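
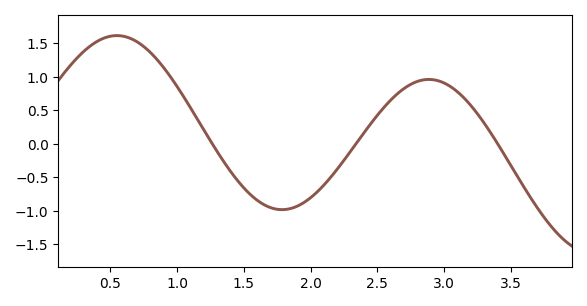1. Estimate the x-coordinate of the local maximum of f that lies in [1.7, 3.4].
2.89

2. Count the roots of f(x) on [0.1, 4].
3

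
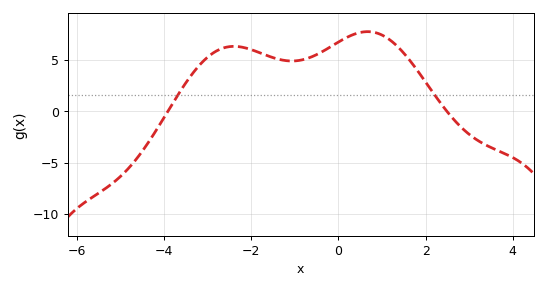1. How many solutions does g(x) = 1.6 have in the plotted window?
2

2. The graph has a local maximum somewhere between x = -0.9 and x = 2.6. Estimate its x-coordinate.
0.667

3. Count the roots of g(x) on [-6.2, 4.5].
2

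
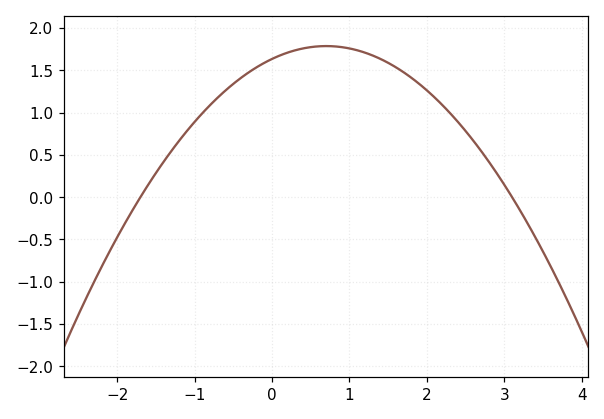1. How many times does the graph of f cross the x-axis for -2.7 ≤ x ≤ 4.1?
2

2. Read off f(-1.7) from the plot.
0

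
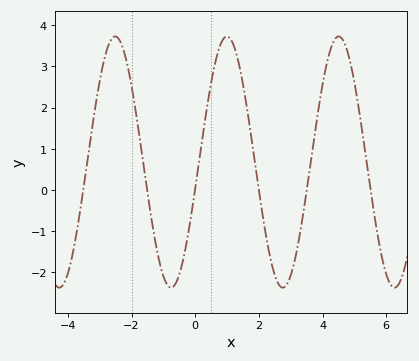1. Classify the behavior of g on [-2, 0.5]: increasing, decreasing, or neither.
neither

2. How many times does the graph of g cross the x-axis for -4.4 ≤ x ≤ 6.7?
6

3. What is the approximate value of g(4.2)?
3.28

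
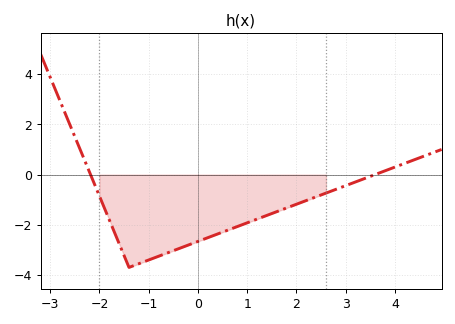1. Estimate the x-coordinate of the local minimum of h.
-1.4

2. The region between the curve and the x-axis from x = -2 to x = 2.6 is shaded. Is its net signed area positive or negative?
negative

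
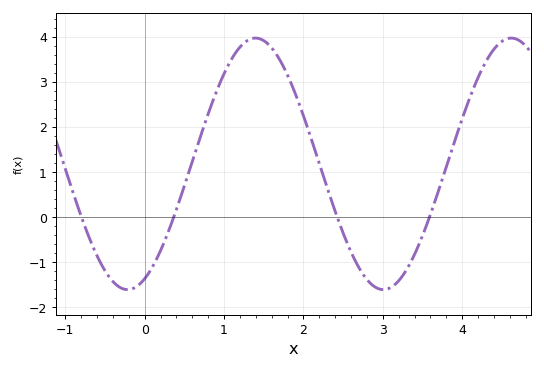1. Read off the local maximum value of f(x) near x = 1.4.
3.97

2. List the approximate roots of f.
-0.797, 0.366, 2.42, 3.59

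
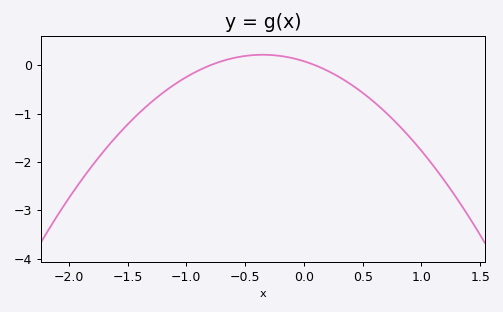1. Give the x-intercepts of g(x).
-0.8, 0.1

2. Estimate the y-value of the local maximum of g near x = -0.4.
0.2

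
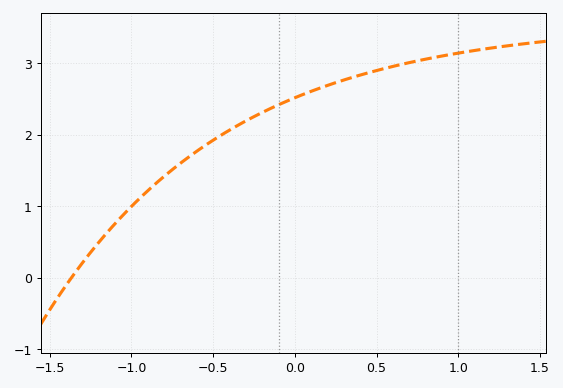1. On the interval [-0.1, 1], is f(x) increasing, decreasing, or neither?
increasing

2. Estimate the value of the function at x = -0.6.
1.77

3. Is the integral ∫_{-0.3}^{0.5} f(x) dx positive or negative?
positive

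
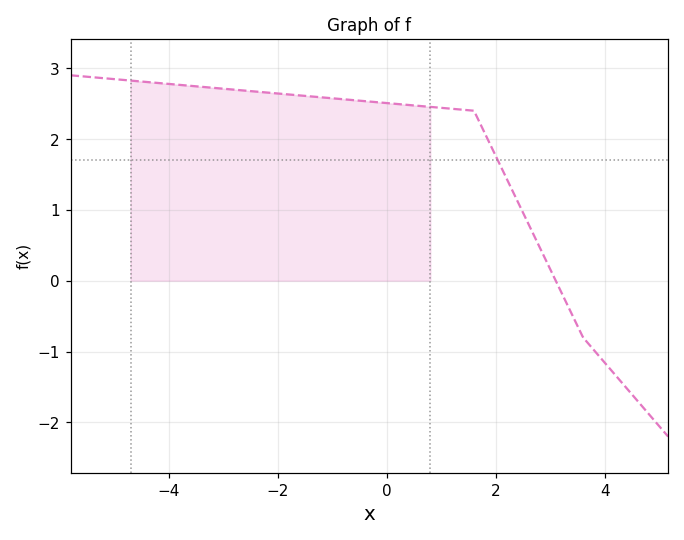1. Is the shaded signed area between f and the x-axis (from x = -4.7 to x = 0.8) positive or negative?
positive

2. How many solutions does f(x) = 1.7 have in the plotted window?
1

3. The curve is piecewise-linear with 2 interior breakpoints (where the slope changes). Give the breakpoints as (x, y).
(1.6, 2.4); (3.6, -0.8)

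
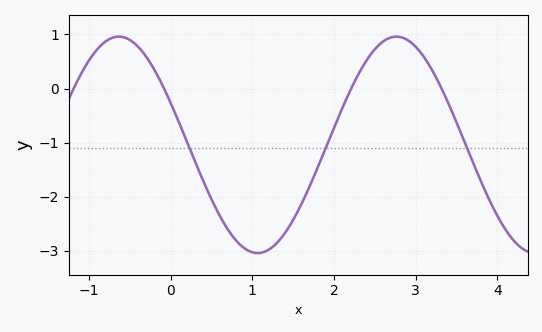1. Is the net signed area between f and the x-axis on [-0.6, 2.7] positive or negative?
negative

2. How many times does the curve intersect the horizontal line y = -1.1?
3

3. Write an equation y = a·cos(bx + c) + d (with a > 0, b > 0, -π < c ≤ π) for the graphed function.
y = 2cos(1.85x + 1.17) - 1.04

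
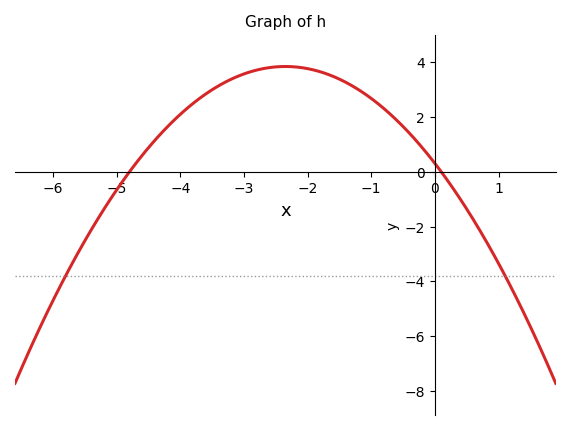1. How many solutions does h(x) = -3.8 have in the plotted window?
2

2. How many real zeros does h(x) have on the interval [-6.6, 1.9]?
2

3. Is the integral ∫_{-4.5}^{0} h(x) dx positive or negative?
positive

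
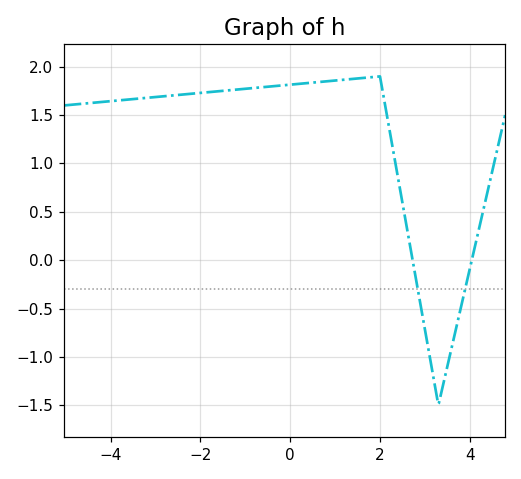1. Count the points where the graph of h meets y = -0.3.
2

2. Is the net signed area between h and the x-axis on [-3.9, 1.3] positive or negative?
positive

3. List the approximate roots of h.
2.8, 4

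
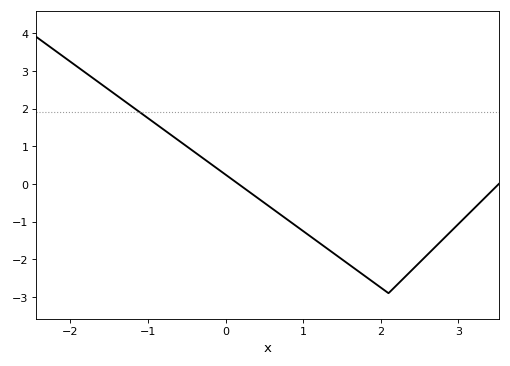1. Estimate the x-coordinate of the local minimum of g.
2.1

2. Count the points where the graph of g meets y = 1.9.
1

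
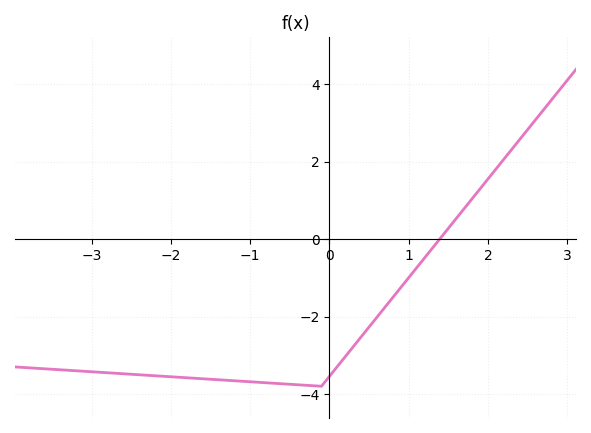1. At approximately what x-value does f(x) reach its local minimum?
-0.103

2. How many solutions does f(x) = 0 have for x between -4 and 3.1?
1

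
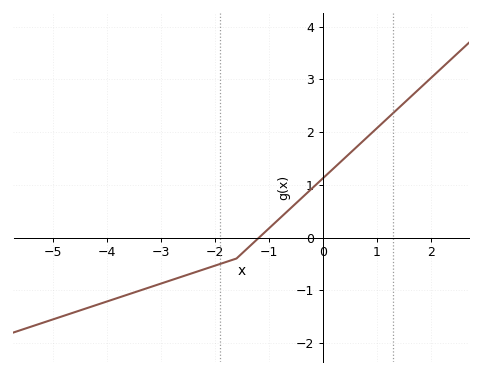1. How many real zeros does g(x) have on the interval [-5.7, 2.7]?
1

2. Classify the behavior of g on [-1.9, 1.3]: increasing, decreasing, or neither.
increasing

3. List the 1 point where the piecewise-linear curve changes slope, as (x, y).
(-1.6, -0.4)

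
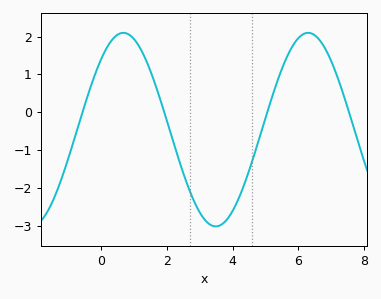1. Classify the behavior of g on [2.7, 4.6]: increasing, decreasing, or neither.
neither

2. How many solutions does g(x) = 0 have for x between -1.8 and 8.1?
4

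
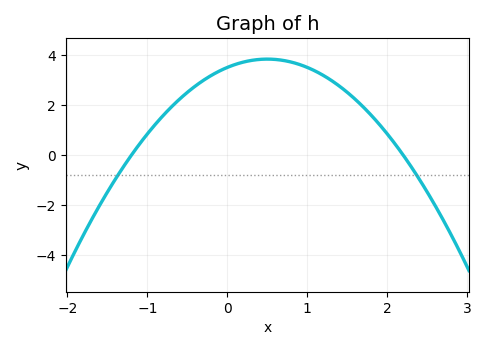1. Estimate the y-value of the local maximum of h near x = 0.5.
3.84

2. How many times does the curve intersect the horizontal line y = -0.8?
2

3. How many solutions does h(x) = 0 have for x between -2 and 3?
2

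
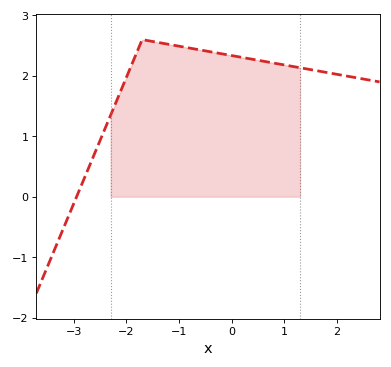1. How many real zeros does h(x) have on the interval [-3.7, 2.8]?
1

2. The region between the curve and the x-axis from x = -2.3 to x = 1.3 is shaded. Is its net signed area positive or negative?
positive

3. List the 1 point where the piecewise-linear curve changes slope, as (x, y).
(-1.7, 2.6)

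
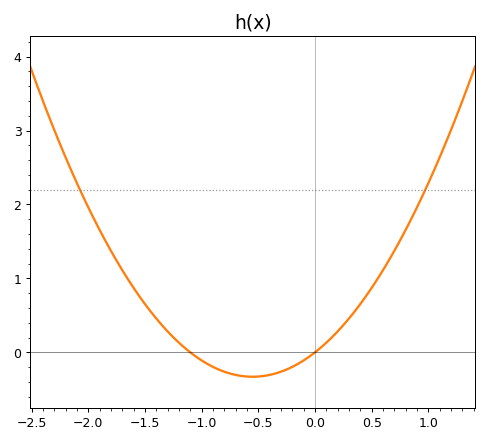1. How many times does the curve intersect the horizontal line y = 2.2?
2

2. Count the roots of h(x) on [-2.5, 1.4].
2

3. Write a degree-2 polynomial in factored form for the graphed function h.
y = 1.09(x + 1.1)(x - 0)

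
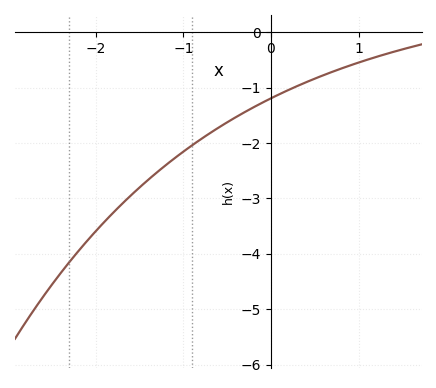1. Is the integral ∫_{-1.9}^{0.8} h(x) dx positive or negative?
negative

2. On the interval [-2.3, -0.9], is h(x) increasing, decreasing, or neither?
increasing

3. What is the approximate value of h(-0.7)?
-1.8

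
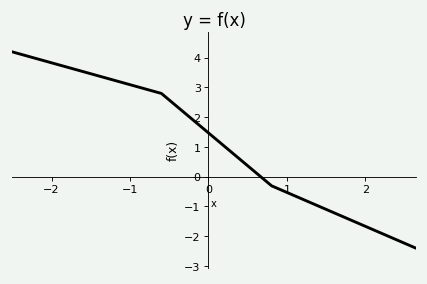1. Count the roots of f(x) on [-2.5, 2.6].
1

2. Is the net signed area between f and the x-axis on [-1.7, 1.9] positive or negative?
positive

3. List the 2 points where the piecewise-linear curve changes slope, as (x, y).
(-0.6, 2.8); (0.8, -0.3)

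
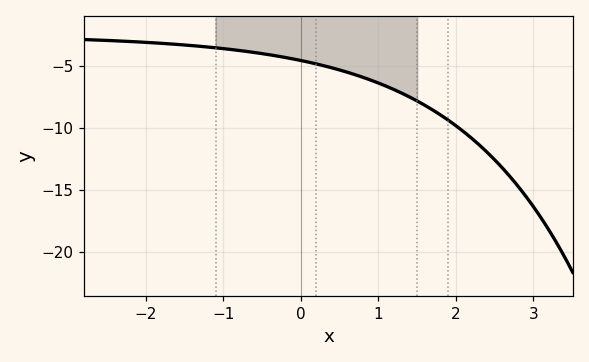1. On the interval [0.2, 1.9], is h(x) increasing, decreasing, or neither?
decreasing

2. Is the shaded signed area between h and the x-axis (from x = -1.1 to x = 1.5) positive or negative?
negative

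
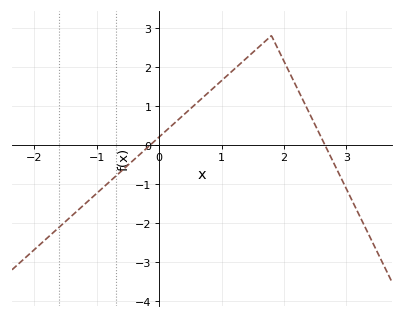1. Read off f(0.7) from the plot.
1.2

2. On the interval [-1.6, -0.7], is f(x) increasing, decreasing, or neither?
increasing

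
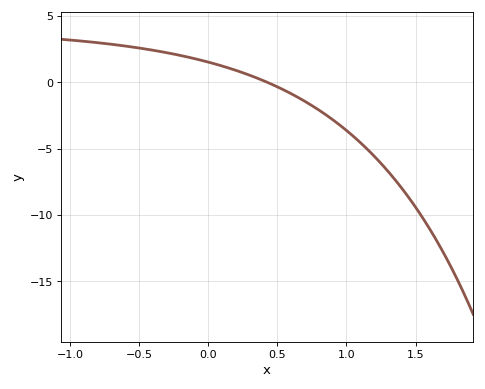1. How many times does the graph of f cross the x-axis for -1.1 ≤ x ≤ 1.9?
1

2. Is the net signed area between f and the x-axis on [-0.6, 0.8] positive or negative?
positive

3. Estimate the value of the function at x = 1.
-3.5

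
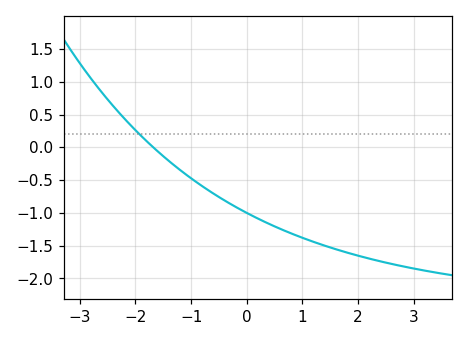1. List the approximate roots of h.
-1.68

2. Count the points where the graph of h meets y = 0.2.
1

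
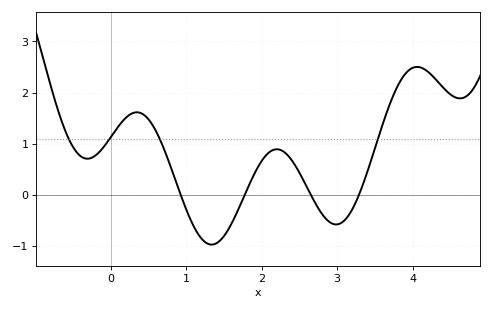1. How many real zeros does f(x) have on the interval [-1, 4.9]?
4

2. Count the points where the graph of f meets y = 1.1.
4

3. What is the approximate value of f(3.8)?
2.12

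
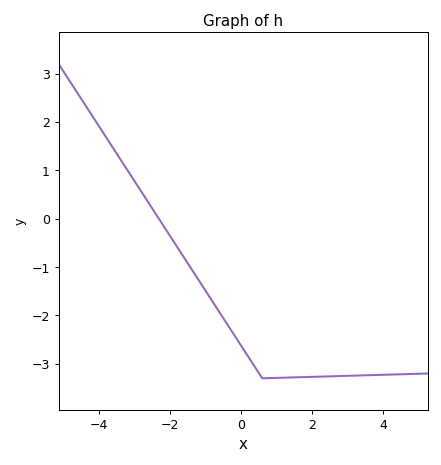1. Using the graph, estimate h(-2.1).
-0.2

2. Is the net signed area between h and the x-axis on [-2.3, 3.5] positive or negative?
negative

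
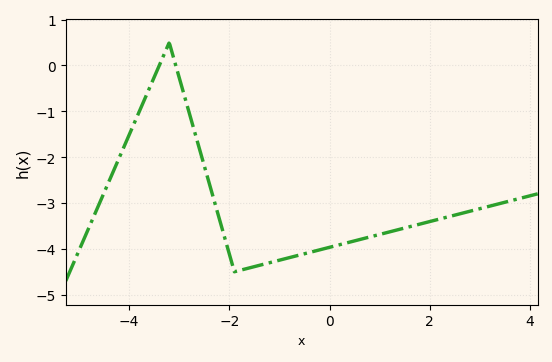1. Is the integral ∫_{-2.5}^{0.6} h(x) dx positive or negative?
negative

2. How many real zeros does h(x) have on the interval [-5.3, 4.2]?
2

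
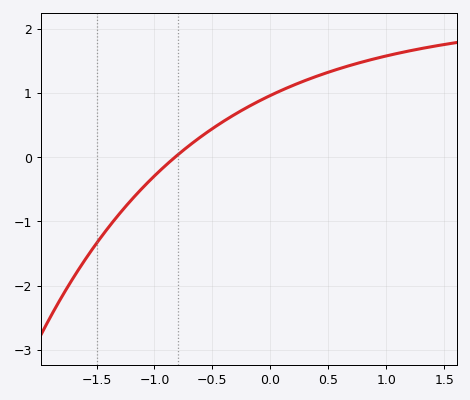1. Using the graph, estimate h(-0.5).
0.444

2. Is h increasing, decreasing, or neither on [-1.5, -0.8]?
increasing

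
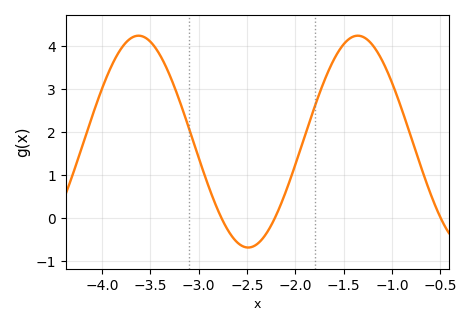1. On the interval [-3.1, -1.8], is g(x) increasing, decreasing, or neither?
neither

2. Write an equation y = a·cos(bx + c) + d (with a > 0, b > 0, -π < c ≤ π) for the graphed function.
y = 2.47cos(2.77x - 2.53) + 1.78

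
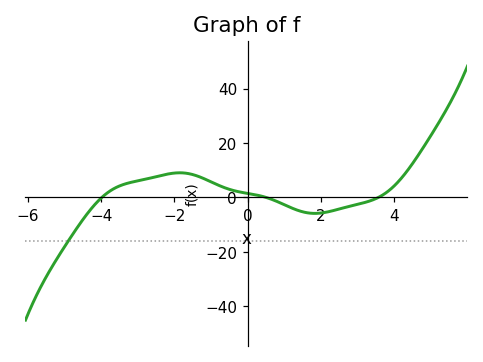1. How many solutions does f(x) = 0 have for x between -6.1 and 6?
3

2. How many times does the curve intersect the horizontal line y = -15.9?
1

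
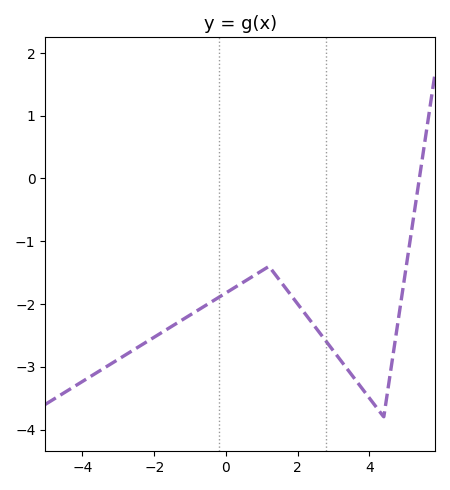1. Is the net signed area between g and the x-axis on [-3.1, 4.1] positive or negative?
negative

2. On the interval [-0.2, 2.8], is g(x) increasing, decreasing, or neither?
neither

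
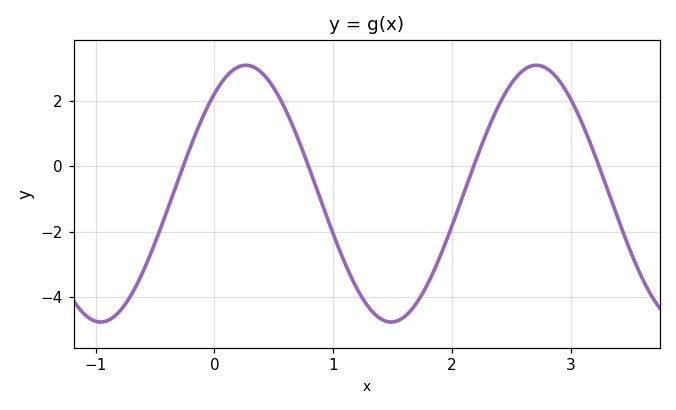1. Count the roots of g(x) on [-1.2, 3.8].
4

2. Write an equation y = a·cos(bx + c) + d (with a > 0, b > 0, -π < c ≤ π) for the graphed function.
y = 3.93cos(2.6x - 0.68) - 0.84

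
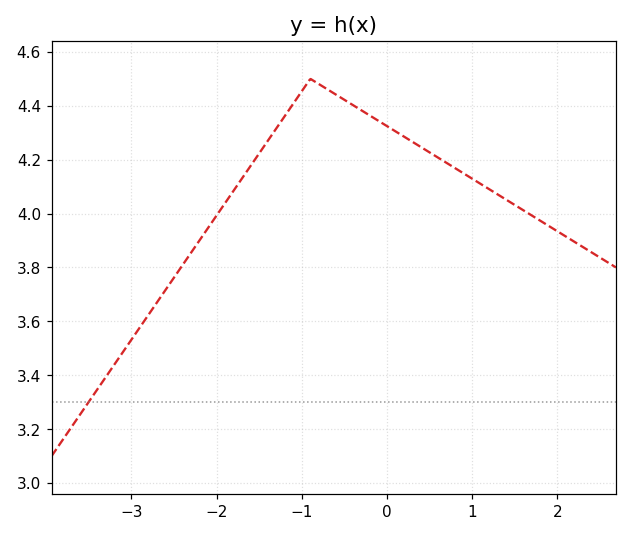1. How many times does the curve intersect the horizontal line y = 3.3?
1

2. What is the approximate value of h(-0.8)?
4.48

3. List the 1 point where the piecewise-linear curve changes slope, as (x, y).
(-0.9, 4.5)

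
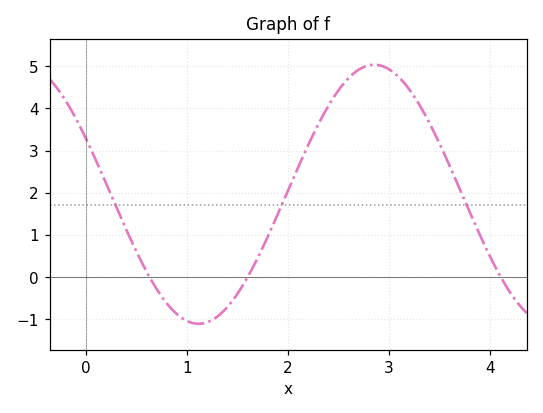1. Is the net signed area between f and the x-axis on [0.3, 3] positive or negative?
positive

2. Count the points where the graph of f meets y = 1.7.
3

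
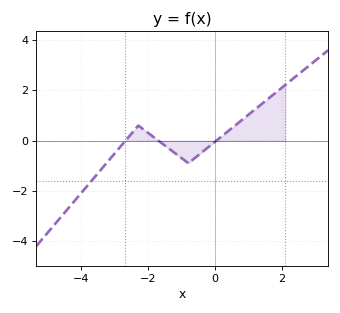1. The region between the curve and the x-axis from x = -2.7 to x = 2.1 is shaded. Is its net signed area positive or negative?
positive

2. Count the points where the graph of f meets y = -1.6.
1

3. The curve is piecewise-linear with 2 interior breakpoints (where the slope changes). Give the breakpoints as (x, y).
(-2.3, 0.6); (-0.8, -0.9)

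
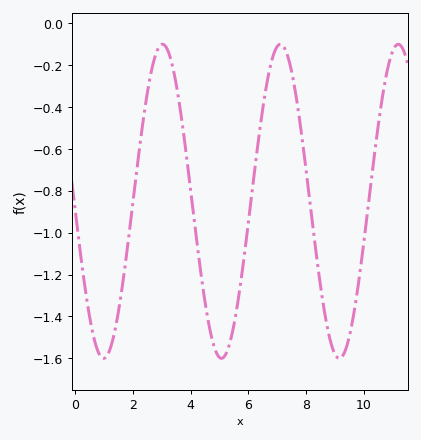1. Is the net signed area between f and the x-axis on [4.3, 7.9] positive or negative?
negative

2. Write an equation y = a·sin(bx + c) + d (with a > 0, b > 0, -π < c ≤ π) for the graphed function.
y = 0.75sin(1.5x - 3.1) - 0.85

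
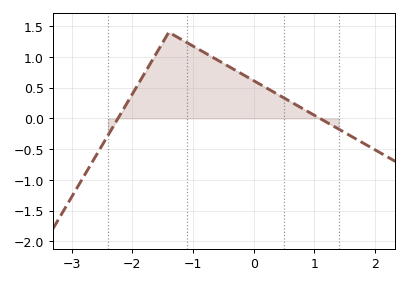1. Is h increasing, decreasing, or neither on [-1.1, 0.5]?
decreasing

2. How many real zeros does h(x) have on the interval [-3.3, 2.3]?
2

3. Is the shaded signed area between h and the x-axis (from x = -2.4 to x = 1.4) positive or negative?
positive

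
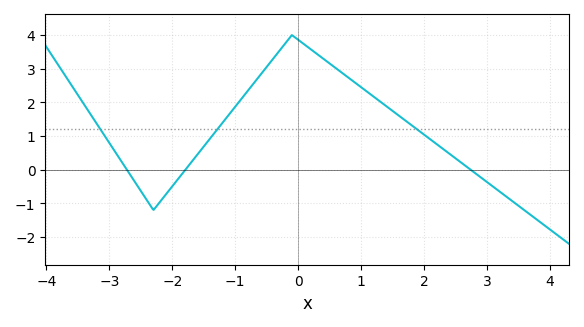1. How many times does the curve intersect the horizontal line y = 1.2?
3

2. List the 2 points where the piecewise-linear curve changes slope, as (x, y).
(-2.3, -1.2); (-0.1, 4)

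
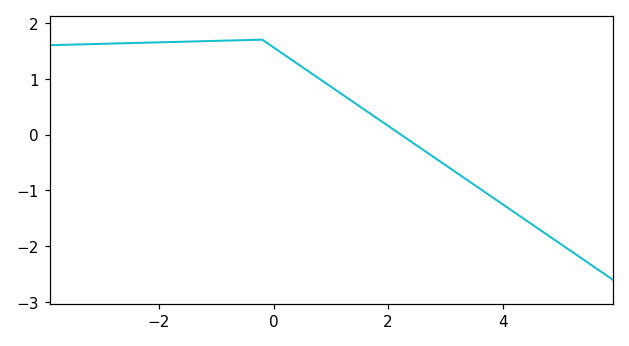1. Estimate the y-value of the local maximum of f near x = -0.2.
1.7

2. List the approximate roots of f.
2.2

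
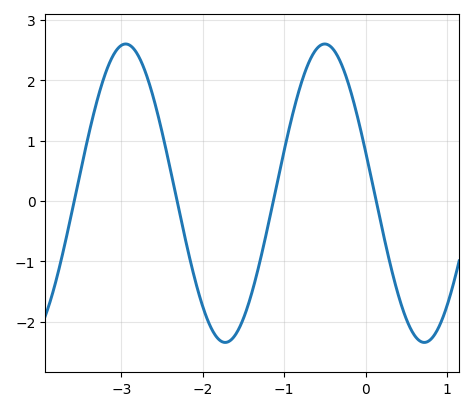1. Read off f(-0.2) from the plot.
1.89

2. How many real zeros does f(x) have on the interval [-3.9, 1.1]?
4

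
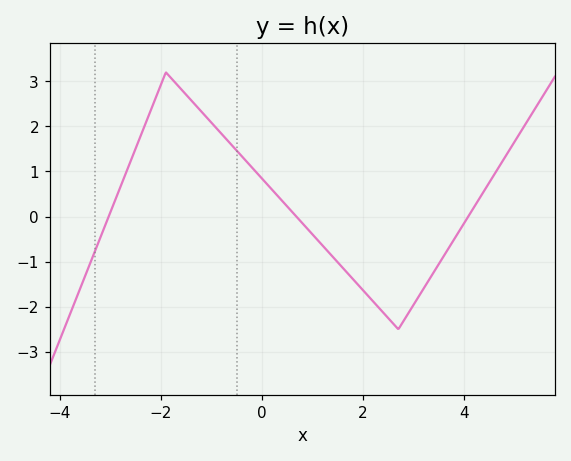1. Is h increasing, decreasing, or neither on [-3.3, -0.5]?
neither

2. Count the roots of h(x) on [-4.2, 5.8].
3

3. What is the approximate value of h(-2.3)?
2.1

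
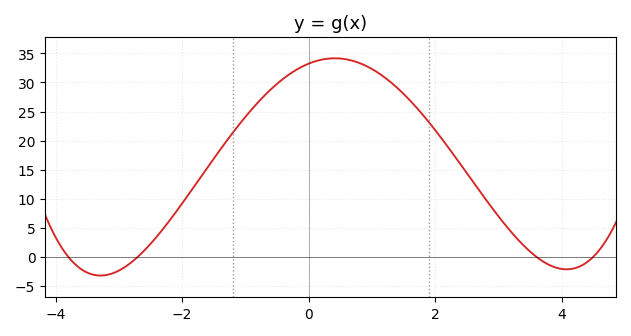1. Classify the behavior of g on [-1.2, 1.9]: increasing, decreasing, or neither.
neither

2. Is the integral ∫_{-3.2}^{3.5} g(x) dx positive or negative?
positive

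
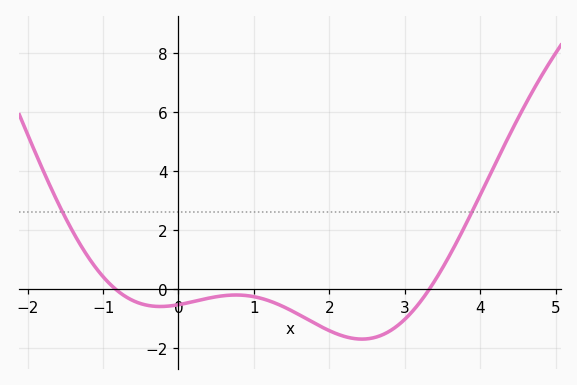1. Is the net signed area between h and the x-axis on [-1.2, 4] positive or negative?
negative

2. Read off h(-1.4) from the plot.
1.94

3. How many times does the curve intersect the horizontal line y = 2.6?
2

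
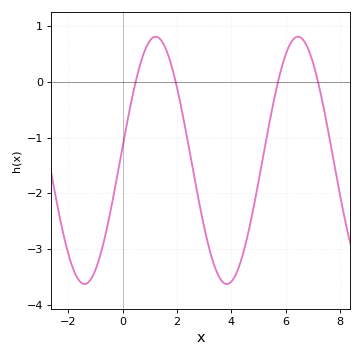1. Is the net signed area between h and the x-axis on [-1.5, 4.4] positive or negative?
negative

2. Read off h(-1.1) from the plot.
-3.49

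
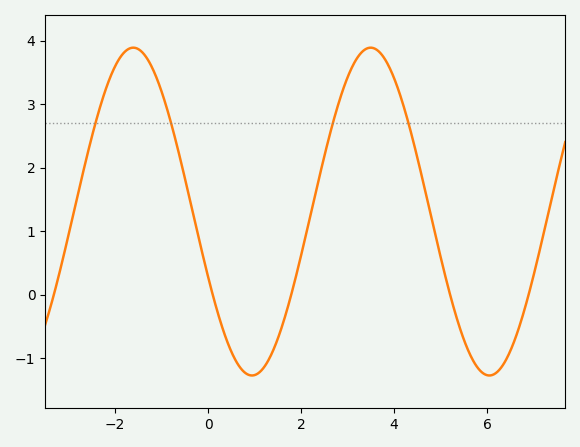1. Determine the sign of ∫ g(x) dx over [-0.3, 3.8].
positive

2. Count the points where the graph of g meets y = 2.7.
4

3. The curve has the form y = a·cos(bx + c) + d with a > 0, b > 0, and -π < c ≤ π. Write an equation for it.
y = 2.58cos(1.23x + 1.98) + 1.31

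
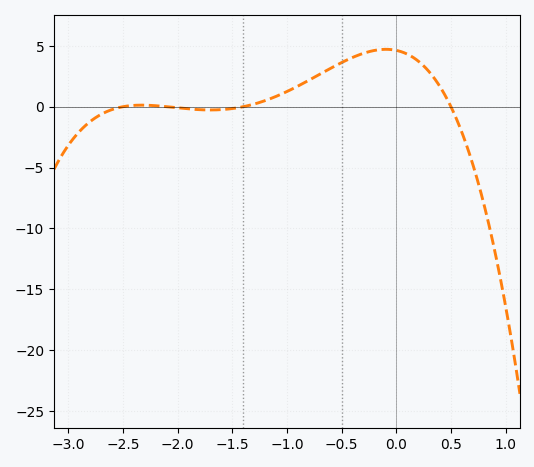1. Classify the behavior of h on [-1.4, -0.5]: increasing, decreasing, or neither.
increasing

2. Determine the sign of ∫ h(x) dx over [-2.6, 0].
positive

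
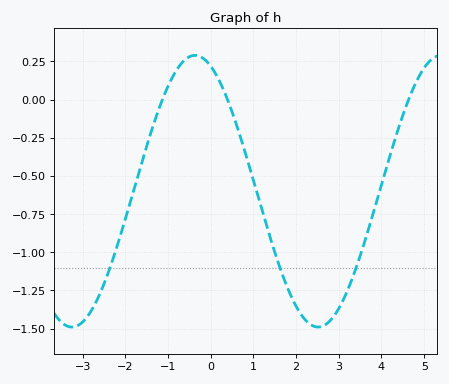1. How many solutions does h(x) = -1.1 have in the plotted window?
3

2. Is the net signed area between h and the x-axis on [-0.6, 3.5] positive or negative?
negative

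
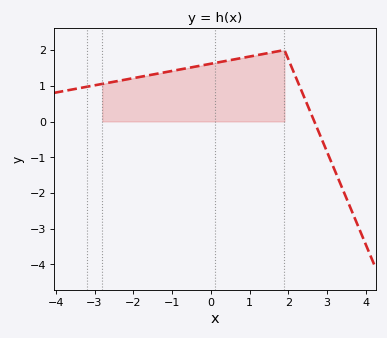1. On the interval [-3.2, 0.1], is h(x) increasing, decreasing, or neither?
increasing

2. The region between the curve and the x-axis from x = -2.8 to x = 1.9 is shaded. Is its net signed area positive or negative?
positive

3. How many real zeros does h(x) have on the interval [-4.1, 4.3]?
1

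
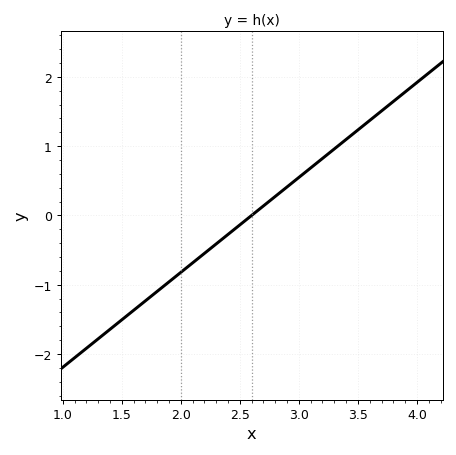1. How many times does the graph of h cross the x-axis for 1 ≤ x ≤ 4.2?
1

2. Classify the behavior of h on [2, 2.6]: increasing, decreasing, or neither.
increasing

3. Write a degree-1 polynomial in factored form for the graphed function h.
y = 1.37(x - 2.6)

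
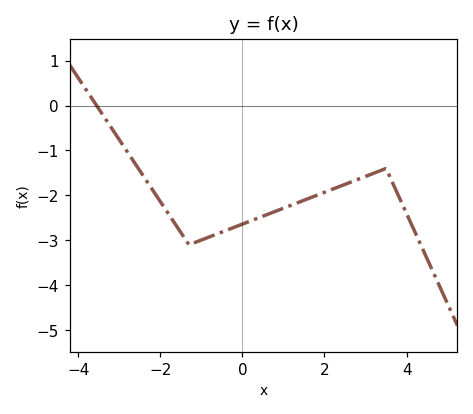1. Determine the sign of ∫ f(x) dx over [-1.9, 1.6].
negative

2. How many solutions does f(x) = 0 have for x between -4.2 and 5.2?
1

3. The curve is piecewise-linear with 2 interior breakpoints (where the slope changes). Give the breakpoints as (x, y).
(-1.3, -3.1); (3.5, -1.4)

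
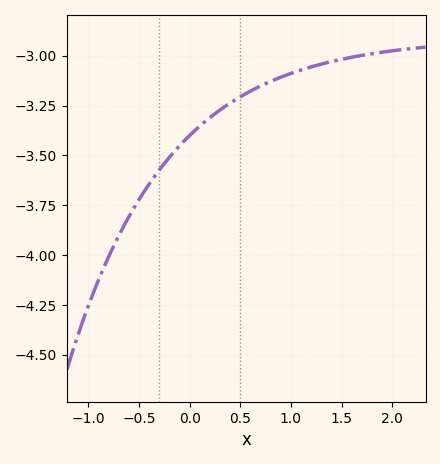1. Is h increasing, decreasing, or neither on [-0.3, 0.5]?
increasing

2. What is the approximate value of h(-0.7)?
-3.9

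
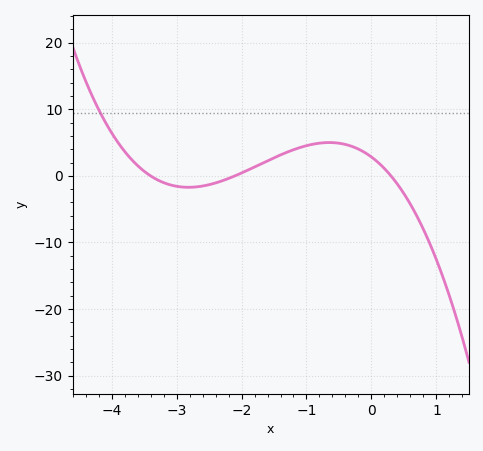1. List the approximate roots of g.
-3.4, -2.1, 0.3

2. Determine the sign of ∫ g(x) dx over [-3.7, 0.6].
positive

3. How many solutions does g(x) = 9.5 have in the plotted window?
1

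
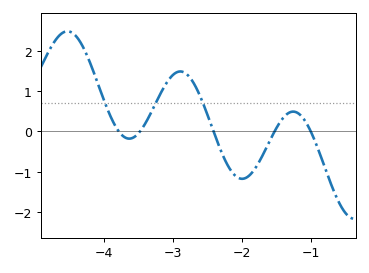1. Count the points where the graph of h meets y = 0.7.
3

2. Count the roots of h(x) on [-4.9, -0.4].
5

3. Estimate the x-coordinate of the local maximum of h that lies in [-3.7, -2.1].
-2.9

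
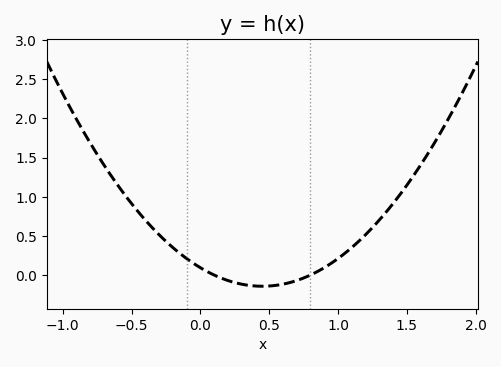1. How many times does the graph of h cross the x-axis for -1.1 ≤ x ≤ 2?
2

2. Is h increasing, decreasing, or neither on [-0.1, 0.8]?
neither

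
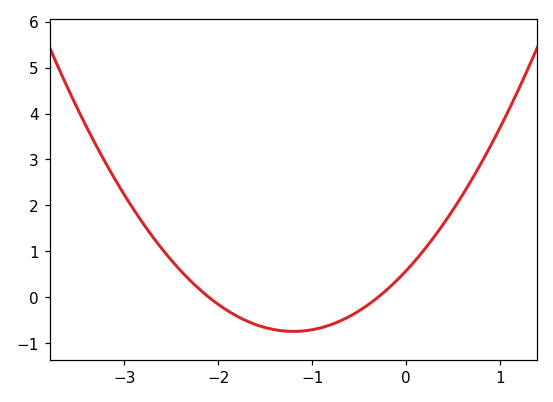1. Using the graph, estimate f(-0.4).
-0.2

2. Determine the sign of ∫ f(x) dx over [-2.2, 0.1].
negative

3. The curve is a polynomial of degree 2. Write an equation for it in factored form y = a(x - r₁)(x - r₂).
y = 0.92(x + 2.1)(x + 0.3)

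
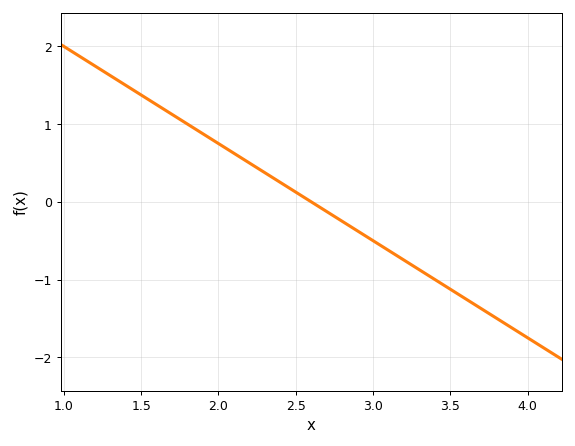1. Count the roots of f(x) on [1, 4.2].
1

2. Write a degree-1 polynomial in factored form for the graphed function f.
y = -1.25(x - 2.6)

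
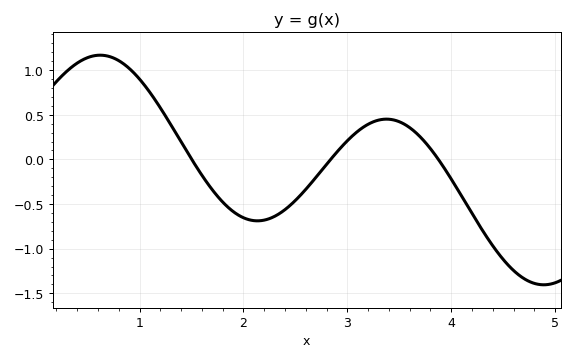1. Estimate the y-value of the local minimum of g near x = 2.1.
-0.7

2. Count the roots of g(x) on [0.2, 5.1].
3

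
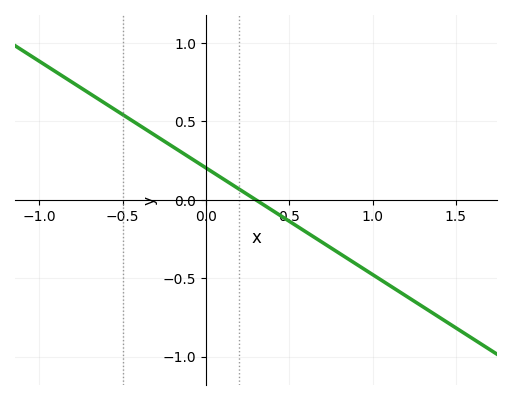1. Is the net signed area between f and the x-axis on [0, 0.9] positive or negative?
negative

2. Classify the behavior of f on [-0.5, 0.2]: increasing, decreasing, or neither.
decreasing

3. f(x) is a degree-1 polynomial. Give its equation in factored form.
y = -0.68(x - 0.3)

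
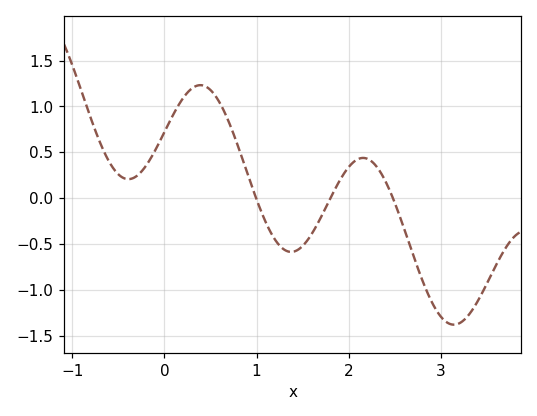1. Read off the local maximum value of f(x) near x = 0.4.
1.23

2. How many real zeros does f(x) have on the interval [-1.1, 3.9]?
3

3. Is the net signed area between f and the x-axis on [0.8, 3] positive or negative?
negative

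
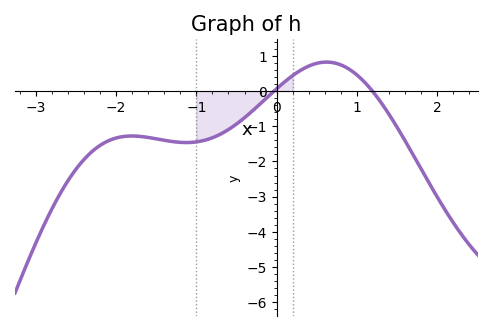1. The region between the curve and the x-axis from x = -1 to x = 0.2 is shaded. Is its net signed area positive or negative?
negative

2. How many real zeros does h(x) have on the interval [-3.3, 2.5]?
2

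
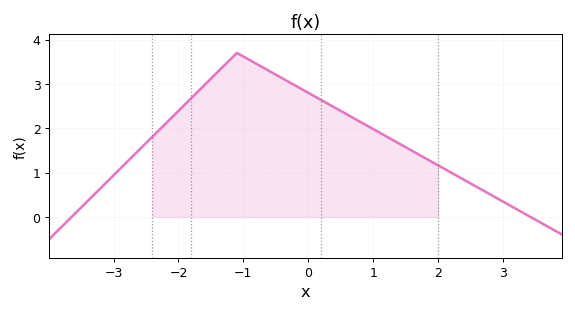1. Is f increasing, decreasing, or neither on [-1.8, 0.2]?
neither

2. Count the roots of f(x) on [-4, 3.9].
2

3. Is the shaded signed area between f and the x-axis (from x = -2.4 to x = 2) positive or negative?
positive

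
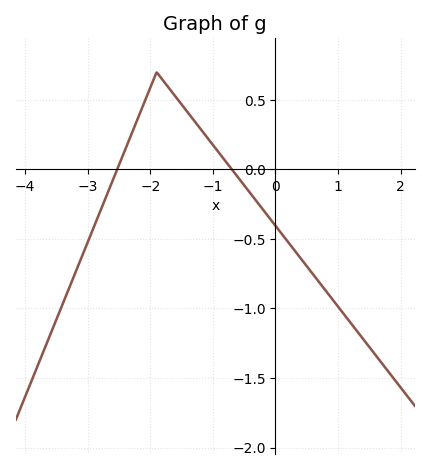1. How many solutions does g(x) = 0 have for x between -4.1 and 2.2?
2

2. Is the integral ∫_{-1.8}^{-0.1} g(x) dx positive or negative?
positive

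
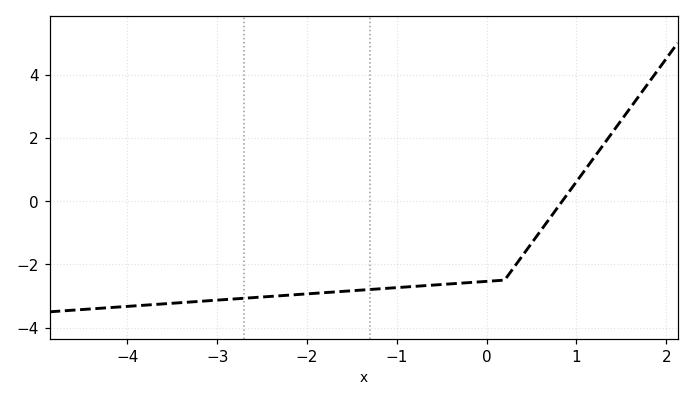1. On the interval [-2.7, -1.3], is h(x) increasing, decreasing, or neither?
increasing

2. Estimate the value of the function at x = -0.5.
-2.6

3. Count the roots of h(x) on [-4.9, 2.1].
1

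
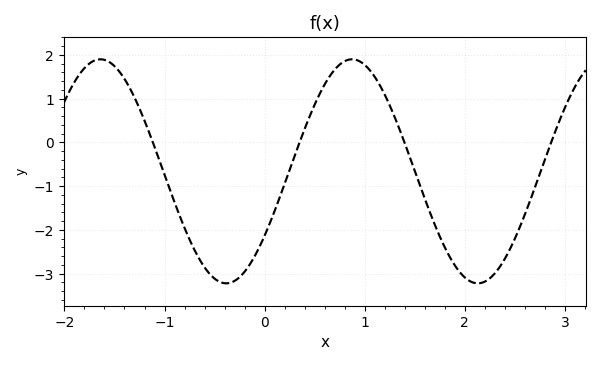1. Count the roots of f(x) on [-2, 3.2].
4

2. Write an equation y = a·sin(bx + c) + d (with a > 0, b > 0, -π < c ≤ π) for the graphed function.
y = 2.56sin(2.5x - 0.612) - 0.66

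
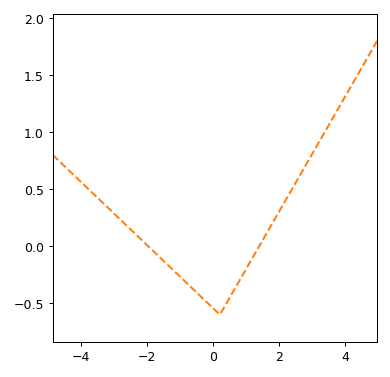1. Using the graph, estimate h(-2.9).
0.25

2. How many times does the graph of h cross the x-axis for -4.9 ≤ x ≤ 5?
2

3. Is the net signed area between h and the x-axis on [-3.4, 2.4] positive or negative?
negative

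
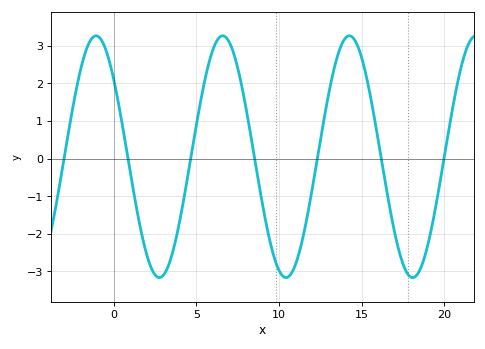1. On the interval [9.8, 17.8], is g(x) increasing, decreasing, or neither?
neither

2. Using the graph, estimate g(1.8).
-2.2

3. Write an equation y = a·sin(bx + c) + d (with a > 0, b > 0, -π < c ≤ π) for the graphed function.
y = 3.22sin(0.82x + 2.4) + 0.05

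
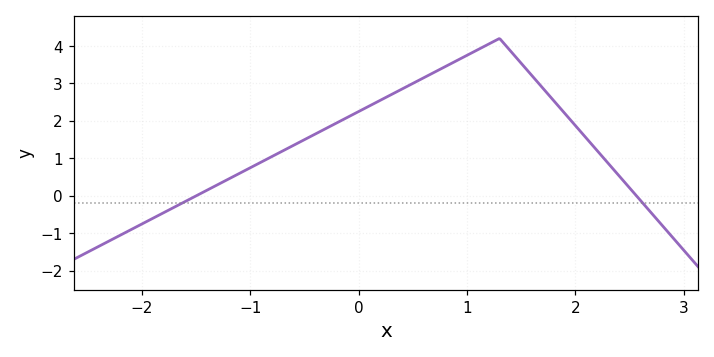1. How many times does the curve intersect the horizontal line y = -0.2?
2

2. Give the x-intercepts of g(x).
-1.5, 2.6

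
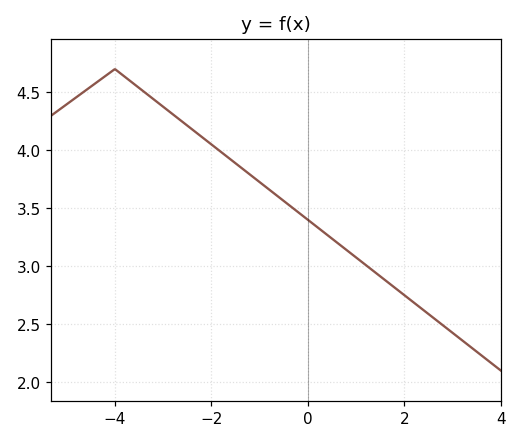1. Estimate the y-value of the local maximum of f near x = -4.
4.7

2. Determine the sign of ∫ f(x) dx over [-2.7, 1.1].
positive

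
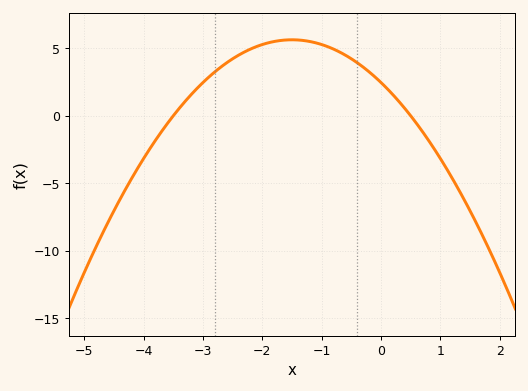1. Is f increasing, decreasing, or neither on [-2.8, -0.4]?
neither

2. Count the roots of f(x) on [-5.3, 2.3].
2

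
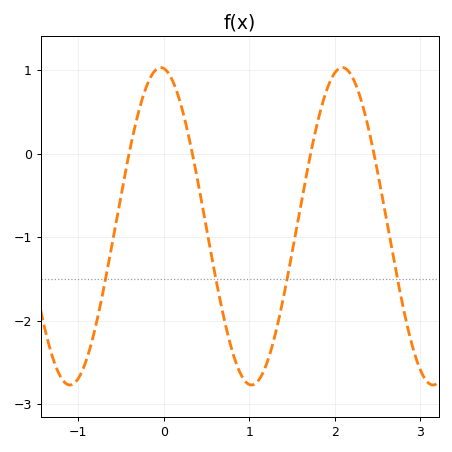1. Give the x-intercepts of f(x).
-0.4, 0.3, 1.7, 2.5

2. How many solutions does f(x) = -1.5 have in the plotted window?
4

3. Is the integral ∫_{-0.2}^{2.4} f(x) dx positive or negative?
negative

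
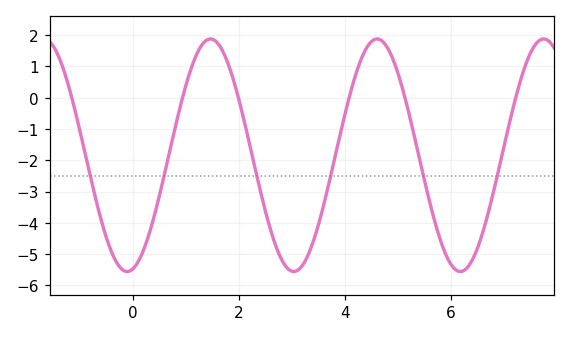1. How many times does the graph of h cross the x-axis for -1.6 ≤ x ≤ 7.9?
6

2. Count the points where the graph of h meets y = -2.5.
6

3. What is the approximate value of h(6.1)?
-5.5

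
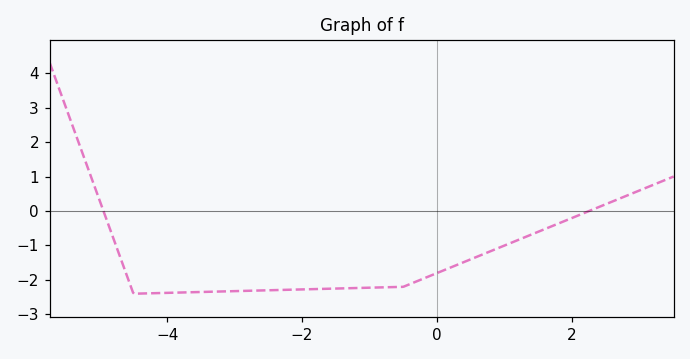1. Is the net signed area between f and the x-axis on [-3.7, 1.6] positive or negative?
negative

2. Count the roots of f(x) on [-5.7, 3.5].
2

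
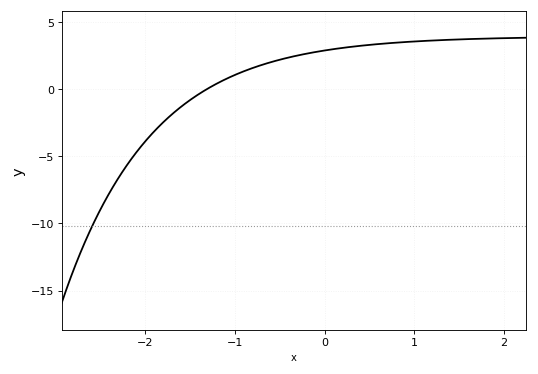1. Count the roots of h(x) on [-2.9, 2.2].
1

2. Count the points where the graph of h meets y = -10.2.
1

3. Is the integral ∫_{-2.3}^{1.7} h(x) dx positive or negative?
positive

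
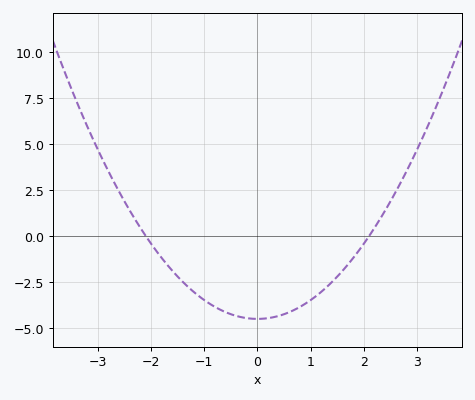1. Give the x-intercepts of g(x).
-2, 2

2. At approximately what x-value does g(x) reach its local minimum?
0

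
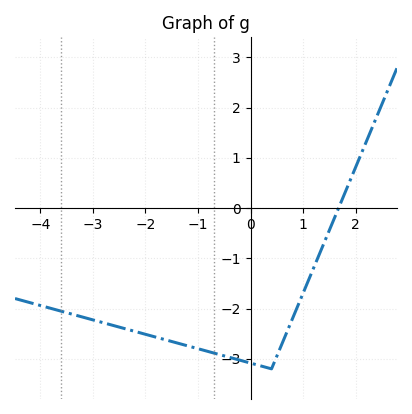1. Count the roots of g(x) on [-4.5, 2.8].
1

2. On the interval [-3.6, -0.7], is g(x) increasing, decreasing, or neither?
decreasing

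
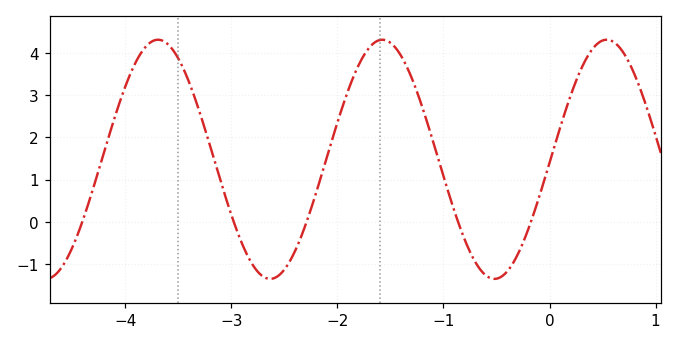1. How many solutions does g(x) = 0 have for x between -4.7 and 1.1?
5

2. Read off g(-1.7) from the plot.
4.12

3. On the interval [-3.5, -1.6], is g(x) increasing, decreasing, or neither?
neither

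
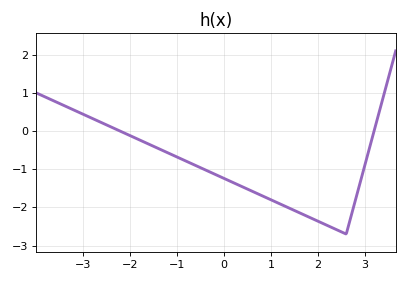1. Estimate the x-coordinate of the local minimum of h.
2.6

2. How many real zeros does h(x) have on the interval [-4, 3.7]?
2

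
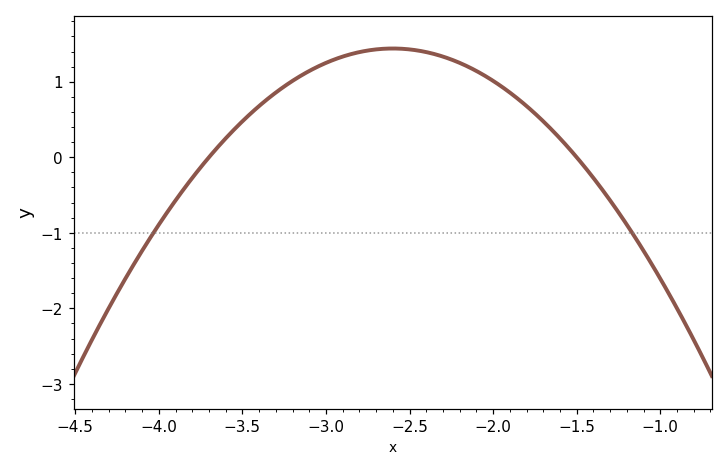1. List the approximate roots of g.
-3.7, -1.5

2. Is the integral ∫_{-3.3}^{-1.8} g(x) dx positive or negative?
positive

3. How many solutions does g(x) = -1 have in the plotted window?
2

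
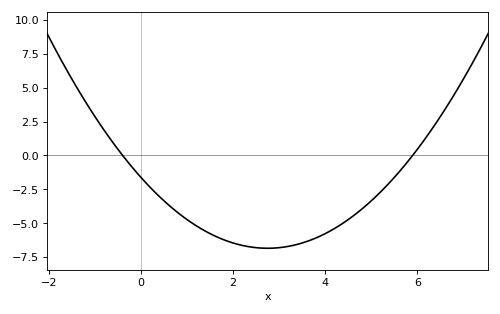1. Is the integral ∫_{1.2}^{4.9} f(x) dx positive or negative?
negative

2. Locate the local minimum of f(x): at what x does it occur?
2.8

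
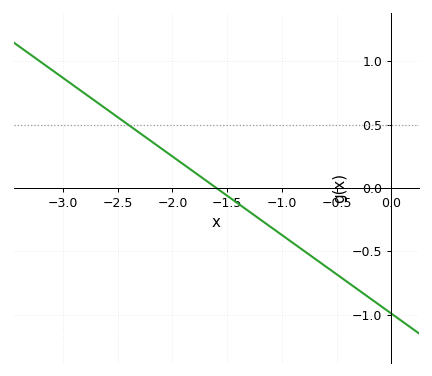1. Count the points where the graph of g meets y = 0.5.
1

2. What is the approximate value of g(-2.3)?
0.45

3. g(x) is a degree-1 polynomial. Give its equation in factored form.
y = -0.62(x + 1.6)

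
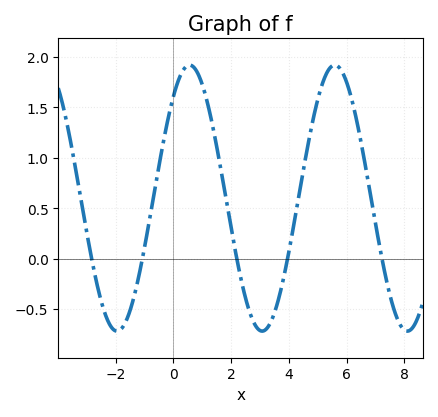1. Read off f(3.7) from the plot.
-0.35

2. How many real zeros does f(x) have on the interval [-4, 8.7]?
5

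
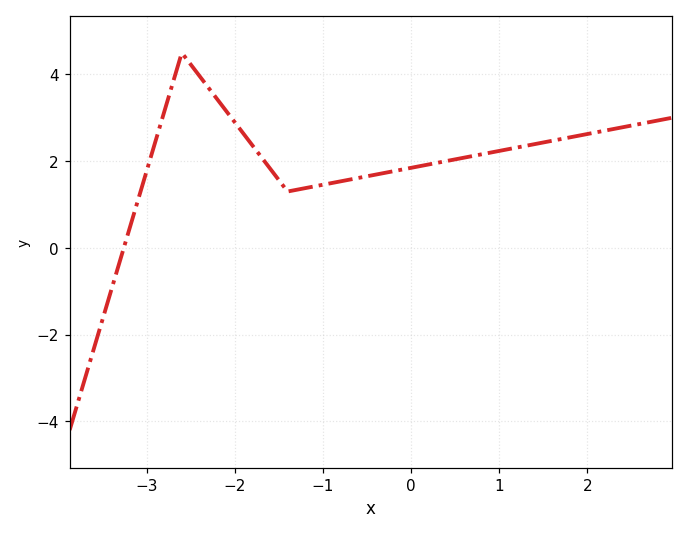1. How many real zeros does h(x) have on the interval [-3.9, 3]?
1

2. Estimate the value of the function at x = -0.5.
1.6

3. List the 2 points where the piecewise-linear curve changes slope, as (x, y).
(-2.6, 4.5); (-1.4, 1.3)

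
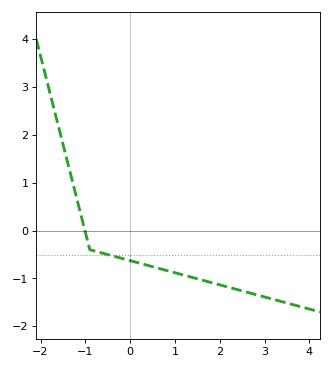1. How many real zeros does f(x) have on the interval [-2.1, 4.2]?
1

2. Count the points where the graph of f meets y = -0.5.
1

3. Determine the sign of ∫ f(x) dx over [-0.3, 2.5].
negative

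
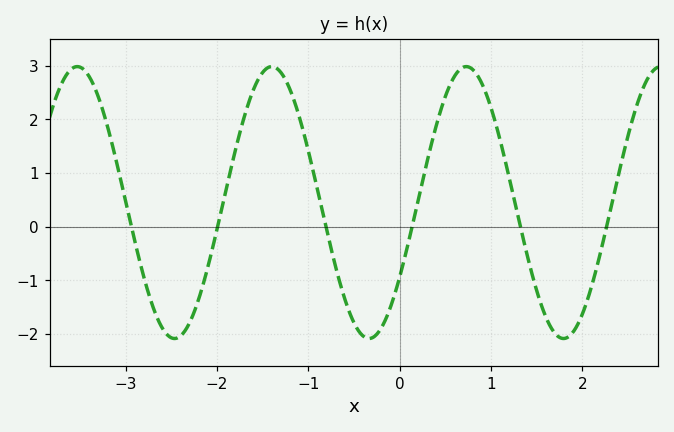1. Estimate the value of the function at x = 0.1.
-0.3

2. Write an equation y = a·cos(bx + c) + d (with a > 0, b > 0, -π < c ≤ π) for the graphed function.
y = 2.53cos(3x - 2.2) + 0.45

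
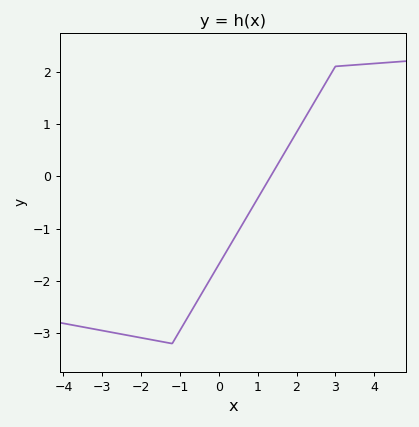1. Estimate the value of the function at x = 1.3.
-0.045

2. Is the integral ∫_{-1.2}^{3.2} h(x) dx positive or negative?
negative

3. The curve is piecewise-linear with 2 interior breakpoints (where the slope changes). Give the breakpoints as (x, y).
(-1.2, -3.2); (3, 2.1)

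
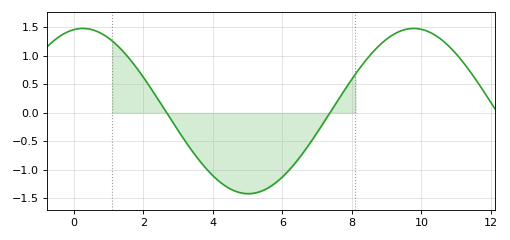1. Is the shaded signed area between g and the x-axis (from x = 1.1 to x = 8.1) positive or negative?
negative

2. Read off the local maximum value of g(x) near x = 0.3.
1.48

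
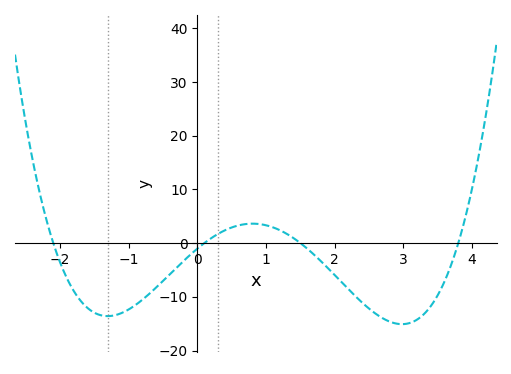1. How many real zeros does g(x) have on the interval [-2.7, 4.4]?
4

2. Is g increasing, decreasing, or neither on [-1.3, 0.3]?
increasing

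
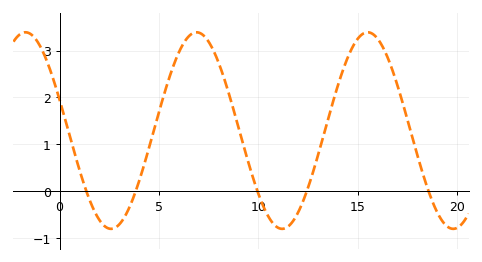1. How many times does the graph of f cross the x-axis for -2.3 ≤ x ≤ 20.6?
5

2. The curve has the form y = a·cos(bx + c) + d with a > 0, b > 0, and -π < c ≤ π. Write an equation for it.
y = 2.1cos(0.73x + 1.3) + 1.29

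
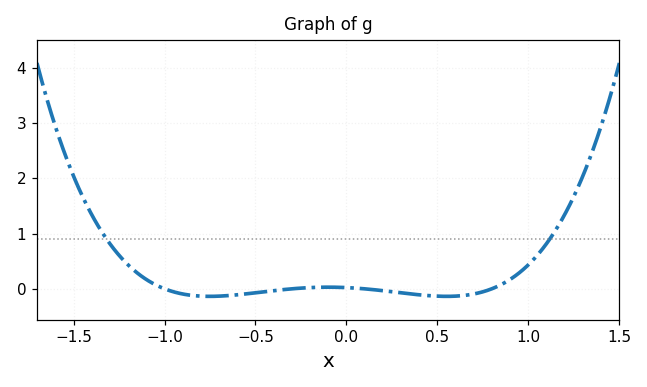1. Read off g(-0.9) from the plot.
-0.094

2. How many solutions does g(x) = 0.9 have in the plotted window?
2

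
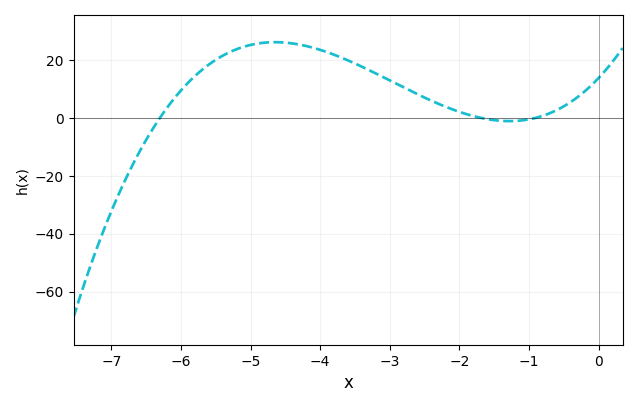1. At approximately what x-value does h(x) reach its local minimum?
-1.28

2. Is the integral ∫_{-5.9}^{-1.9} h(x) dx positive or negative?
positive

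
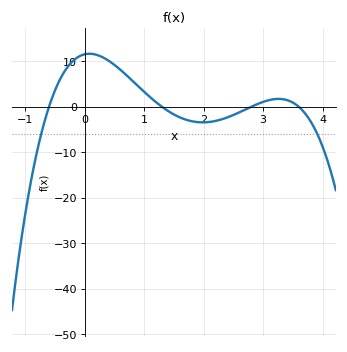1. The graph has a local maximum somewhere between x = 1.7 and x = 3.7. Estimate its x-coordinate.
3.3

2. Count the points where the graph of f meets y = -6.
2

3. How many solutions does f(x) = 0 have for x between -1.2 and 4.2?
4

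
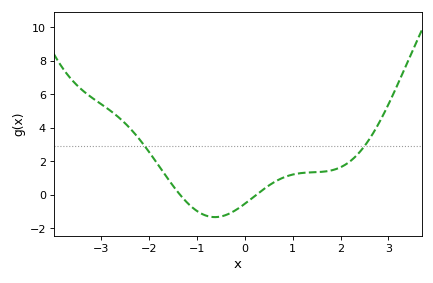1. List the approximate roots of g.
-1.4, 0.2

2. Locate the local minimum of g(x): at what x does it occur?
-0.6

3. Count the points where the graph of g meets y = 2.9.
2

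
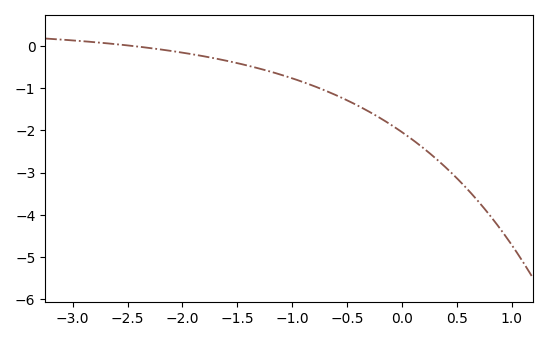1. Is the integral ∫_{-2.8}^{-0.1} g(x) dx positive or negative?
negative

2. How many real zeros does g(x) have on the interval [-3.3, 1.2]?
1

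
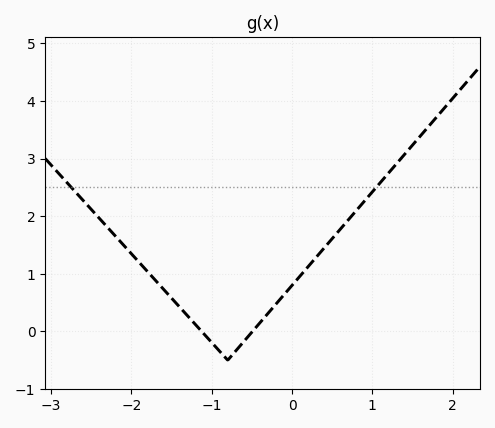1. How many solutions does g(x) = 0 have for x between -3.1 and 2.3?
2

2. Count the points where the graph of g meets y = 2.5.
2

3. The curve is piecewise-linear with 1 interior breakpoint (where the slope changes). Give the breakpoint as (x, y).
(-0.8, -0.5)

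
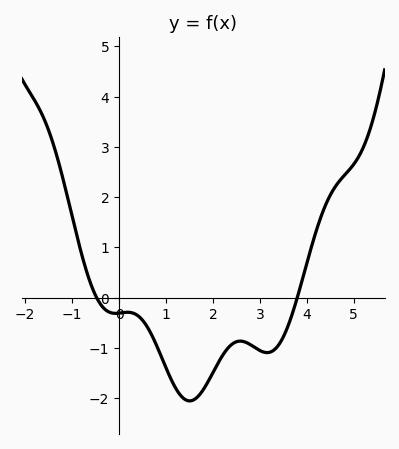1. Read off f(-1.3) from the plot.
2.73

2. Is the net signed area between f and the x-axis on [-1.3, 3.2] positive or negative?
negative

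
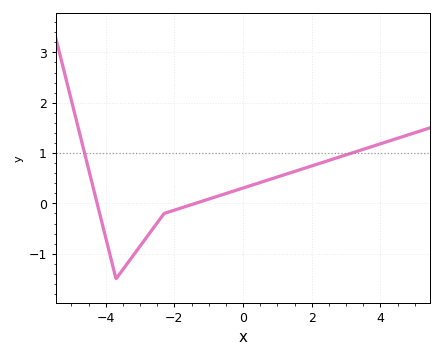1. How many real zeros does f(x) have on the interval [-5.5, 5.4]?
2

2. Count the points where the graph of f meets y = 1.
2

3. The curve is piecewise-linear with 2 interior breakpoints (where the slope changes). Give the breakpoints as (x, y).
(-3.7, -1.5); (-2.3, -0.2)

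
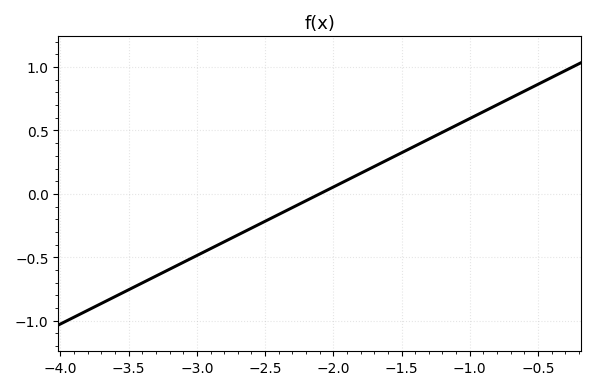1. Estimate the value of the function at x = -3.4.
-0.7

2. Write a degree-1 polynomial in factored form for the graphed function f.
y = 0.54(x + 2.1)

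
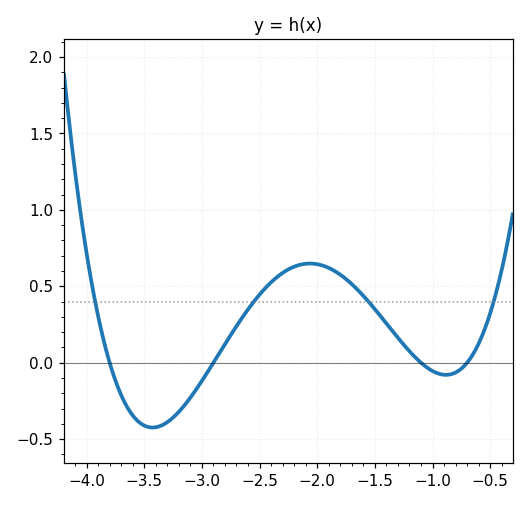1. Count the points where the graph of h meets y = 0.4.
4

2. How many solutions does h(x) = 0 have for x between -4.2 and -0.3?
4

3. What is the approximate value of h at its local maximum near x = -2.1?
0.649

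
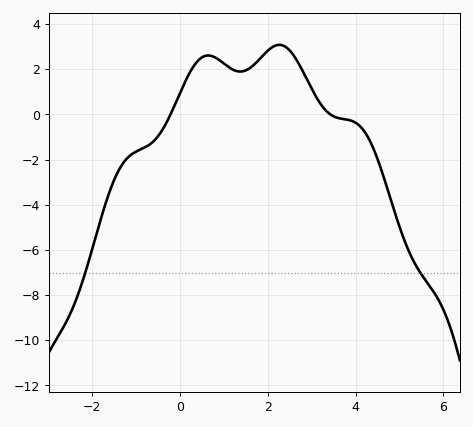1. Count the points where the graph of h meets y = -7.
2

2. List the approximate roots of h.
-0.2, 3.4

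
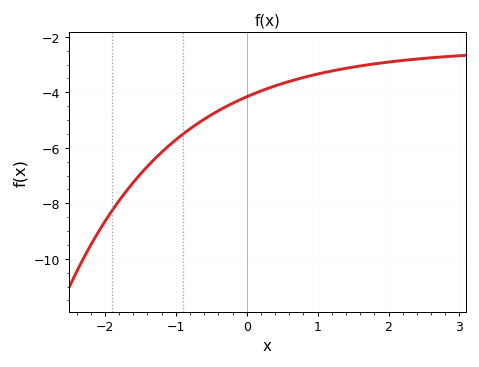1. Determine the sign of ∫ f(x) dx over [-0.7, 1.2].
negative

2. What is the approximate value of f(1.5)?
-3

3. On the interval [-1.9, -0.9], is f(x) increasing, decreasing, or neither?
increasing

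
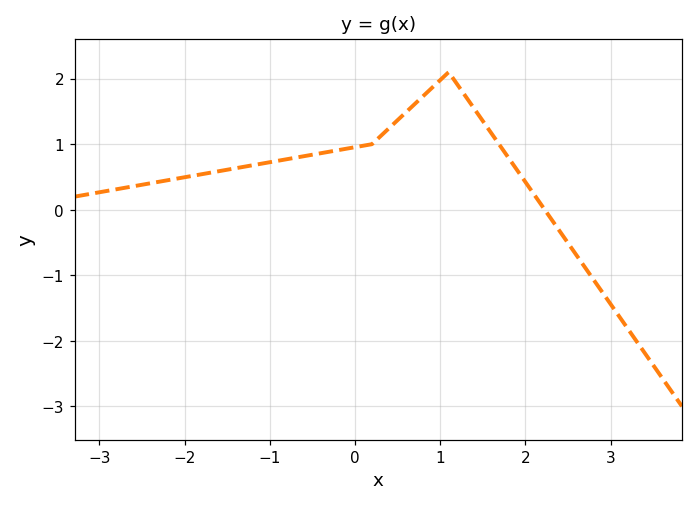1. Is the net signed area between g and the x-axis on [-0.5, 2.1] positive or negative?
positive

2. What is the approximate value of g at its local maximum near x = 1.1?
2.1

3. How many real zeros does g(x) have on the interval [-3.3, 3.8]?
1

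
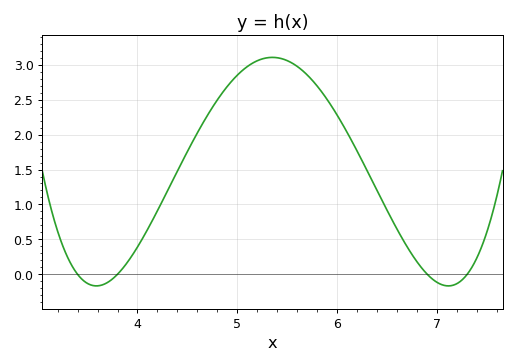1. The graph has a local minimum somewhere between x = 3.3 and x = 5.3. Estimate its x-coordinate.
3.59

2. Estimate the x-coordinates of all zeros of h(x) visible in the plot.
3.4, 3.8, 6.9, 7.3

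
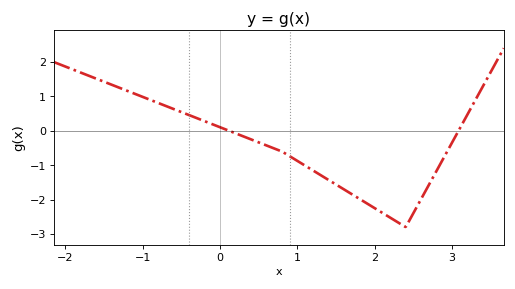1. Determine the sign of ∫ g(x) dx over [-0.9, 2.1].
negative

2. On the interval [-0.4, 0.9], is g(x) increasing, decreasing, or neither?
decreasing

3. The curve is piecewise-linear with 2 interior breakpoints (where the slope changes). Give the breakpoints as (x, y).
(0.8, -0.6); (2.4, -2.8)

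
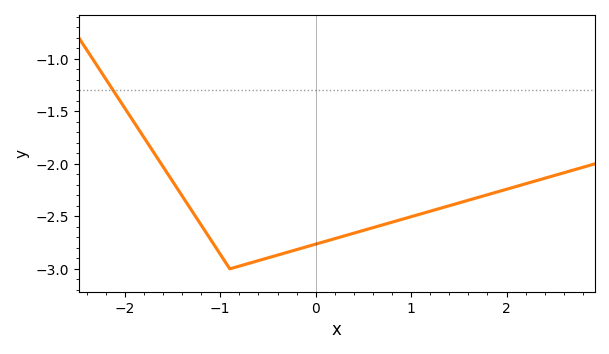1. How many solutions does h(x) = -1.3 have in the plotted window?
1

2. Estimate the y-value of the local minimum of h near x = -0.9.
-3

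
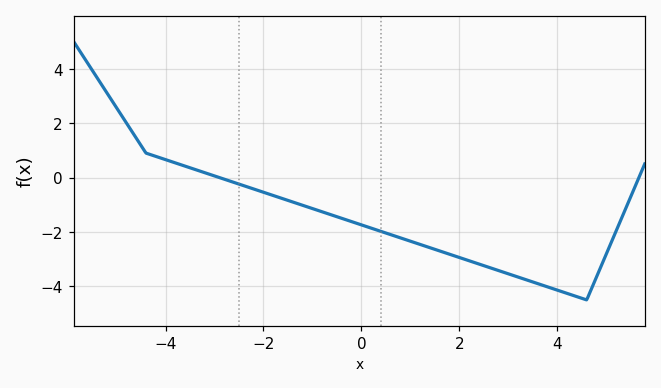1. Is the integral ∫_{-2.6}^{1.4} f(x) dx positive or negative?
negative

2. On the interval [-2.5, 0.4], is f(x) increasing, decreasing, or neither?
decreasing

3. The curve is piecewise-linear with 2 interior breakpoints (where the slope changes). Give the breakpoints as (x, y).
(-4.4, 0.9); (4.6, -4.5)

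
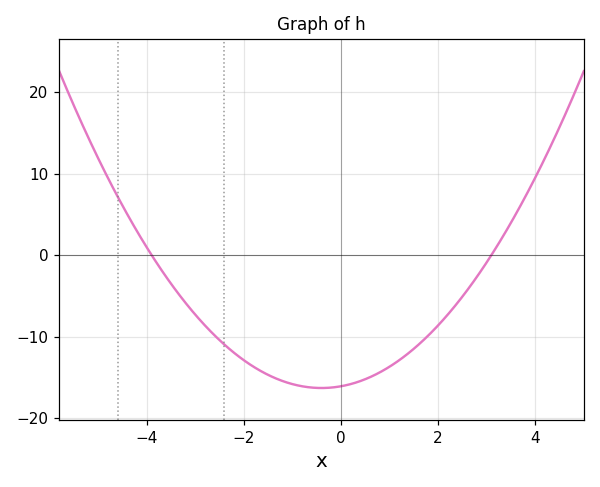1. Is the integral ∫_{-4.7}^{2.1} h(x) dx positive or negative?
negative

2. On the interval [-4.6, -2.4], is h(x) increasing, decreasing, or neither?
decreasing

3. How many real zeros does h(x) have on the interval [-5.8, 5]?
2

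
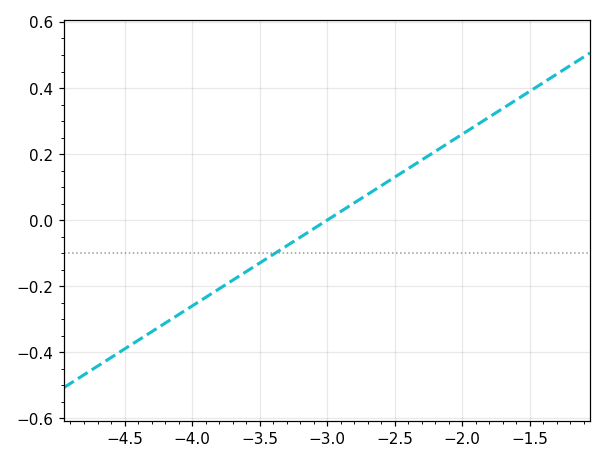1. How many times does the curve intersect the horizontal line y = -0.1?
1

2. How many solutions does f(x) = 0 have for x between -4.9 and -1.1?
1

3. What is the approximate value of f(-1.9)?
0.286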